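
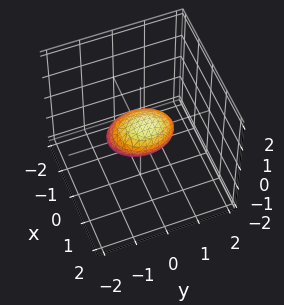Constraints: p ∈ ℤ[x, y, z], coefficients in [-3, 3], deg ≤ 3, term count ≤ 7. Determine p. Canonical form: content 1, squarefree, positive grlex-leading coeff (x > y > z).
3*x^2 - 3*x*z + 2*y^2 + 3*z^2 - 2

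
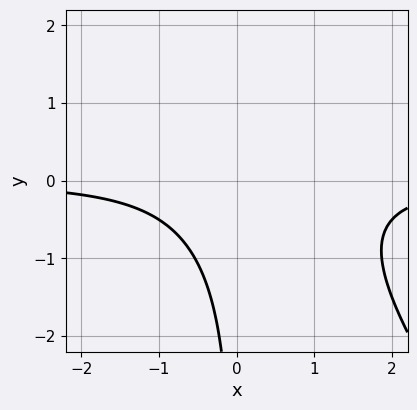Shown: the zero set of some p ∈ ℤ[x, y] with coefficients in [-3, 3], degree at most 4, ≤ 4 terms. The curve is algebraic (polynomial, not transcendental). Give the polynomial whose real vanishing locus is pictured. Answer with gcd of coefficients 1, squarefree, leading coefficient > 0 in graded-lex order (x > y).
3*x^2*y + 2*x*y^2 - 2*x*y + 3

(a) The degree is 3 — a generic line meets the curve in up to 3 points.
(b) From the visible intercepts: the curve avoids every integer x-axis point in the box; no y-intercept at any integer in the box.
(c) The integer polynomial consistent with all of this is the stated p.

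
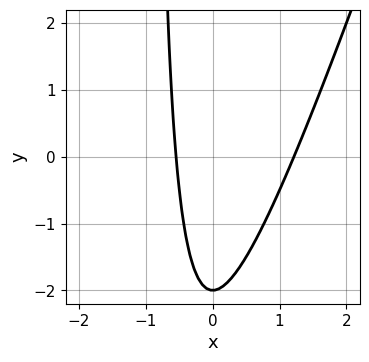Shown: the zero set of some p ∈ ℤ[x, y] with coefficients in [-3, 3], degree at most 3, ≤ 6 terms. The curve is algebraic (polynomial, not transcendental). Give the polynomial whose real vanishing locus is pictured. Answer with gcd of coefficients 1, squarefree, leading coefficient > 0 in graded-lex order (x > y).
3*x^2 - x*y - 2*x - y - 2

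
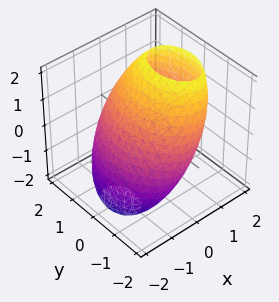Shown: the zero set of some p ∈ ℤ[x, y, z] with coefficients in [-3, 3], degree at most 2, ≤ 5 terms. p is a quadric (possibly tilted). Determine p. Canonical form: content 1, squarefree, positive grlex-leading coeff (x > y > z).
2*x^2 - 2*x*z + y^2 + z^2 - 3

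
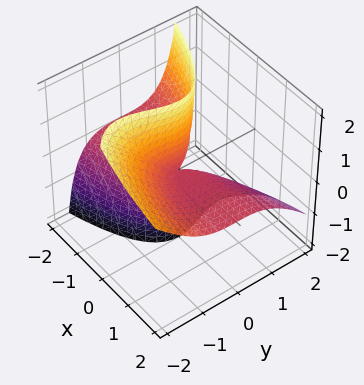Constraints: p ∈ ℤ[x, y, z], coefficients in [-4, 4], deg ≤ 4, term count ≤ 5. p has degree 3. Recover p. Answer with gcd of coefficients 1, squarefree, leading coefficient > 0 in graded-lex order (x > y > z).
y^3 + y^2*z + 2*x*z

Degree: a generic line meets the surface in up to 3 points, so deg p = 3.
Observable constraints: the visible x-axis segment lies entirely on the surface; it crosses the y-axis at the gridline y = 0; the visible z-axis segment lies entirely on the surface.
Together with the visible shape, these determine p as stated.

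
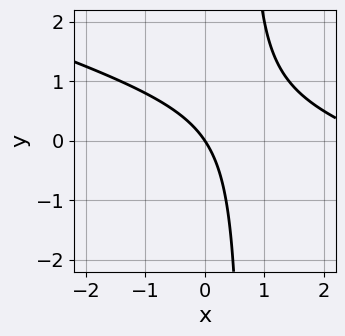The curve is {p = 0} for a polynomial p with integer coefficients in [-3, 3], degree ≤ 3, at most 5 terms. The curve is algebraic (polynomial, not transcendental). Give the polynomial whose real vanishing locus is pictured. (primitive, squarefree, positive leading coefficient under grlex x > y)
First, degree: a generic line meets the curve in up to 2 points, so deg p = 2.
Then, reading off the gridlines: it crosses the x-axis at the gridline x = 0; one y-axis crossing is at y = 0.
Finally, matching integer coefficients to the picture gives p.

x^2 + 3*x*y - 3*x - 2*y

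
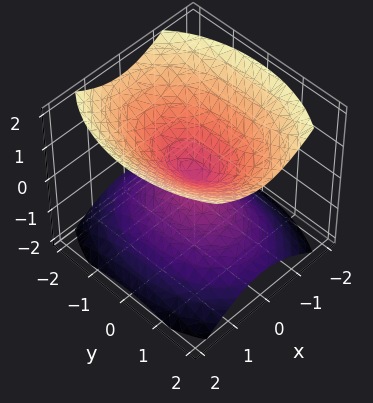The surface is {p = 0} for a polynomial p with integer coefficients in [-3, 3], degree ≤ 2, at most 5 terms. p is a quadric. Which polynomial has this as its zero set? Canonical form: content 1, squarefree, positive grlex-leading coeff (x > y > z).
The picture has 2 separate pieces.
deg p = 2.
Symmetries: the z ↦ −z reflection is a symmetry, so z appears only in even powers; it's symmetric under x → −x, forcing even powers of x; mirror symmetry y ↦ −y ⇒ only even powers of y.
Observable constraints: it meets the z-axis at z = 0 (among the integer gridlines); it crosses the y-axis at the gridline y = 0.
The integer polynomial consistent with all of this is the stated p.

2*x^2 + y^2 - 2*z^2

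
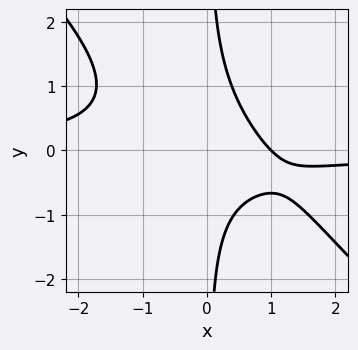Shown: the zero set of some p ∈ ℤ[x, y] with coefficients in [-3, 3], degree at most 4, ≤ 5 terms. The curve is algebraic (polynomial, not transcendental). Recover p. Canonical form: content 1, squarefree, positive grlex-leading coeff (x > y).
3*x^2*y + 3*x*y^2 - x*y + 2*x - 2

(a) Degree: the shape is more complex than any degree-2 curve, so deg p = 3.
(b) From the visible intercepts: one x-axis crossing is at x = 1; the curve avoids every integer y-axis point in the box.
(c) Assembling these constraints gives the stated polynomial.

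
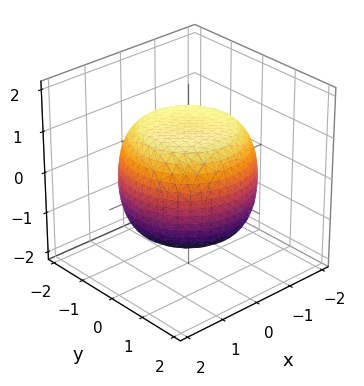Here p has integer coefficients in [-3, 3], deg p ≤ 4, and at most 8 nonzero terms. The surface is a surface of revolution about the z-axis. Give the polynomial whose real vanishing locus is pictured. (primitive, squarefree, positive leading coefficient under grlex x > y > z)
(a) deg p = 4.
(b) Symmetry: every cross-section ⟂ z is a circle, so x, y appear only via x² + y².
(c) From the axis intercepts and sections: a circular section at z = 1 has radius between 1 and 2.
(d) Assembling these constraints gives the stated polynomial.

x^4 + 2*x^2*y^2 + y^4 - x^2 - y^2 + 2*z^2 - 3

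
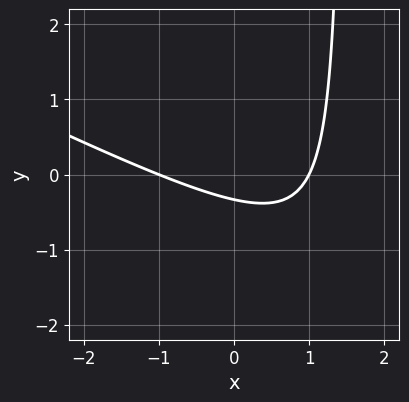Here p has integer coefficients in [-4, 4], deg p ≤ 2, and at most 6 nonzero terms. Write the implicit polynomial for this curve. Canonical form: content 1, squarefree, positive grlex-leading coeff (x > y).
x^2 + 2*x*y - 3*y - 1

(a) The degree is 2 — the shape is more complex than any degree-1 curve.
(b) Against the integer gridlines: among the integer gridlines, it crosses the x-axis at x ∈ {-1, 1}.
(c) Fitting integer coefficients to these (and the overall shape) gives p.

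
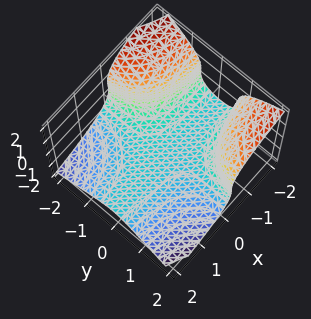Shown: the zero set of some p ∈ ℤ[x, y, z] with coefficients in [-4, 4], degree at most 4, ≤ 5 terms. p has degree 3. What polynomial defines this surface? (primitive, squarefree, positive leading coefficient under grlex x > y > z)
3*x*y^2 + y*z^2 + 3*z^3 + 3

First, the degree is 3 — no degree-2 surface has this shape.
Next, from the axis intercepts and sections: it meets the z-axis at z = -1 (among the integer gridlines); the surface avoids every integer x-axis point in the box; the surface avoids every integer y-axis point in the box.
Finally, fitting integer coefficients to these (and the overall shape) gives p.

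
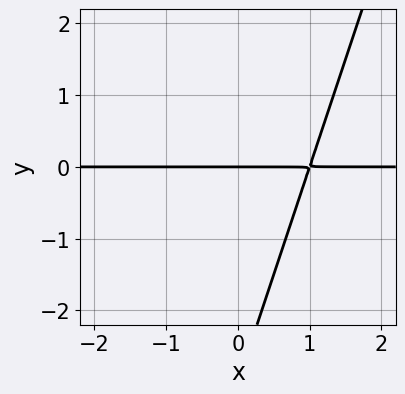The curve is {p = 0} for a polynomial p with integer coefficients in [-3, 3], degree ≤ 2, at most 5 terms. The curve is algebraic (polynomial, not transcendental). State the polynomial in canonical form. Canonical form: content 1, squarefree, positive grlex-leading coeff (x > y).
3*x*y - y^2 - 3*y

First, deg p = 2. A generic line meets the curve in up to 2 points.
Next, reading off the gridlines: the visible x-axis segment lies entirely on the curve; it meets the y-axis at y = 0 (among the integer gridlines).
Finally, these observations pin down the coefficients.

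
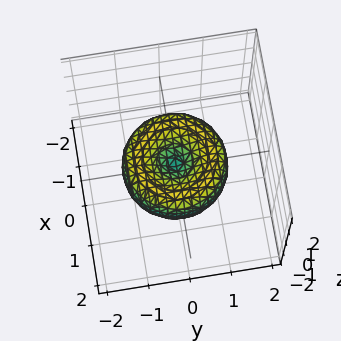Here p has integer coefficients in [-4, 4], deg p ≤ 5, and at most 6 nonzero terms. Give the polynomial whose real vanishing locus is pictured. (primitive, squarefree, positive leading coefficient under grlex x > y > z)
2*x^4 + 4*x^2*y^2 + 2*y^4 - 3*x^2 - 3*y^2 + 3*z^2

1. Degree: no degree-3 surface has this shape, so deg p = 4.
2. Symmetry: the z-axis is an axis of rotation, so x and y enter only as x² + y².
3. Reading off the gridlines: it meets the x-axis at x = 0 (among the integer gridlines); it crosses the z-axis at the gridline z = 0; a circular section at z = 0 has radius between 1 and 2; one y-axis crossing is at y = 0.
4. These observations pin down the coefficients.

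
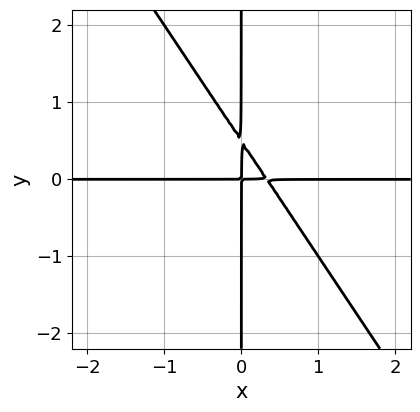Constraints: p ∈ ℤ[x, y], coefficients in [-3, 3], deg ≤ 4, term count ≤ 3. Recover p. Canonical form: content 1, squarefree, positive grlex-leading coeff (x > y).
(a) The degree is 3 — no degree-2 curve has this shape.
(b) Checking where it meets the axes: every point of the x-axis in the box is on the curve; the visible y-axis segment lies entirely on the curve.
(c) Assembling these constraints gives the stated polynomial.

3*x^2*y + 2*x*y^2 - x*y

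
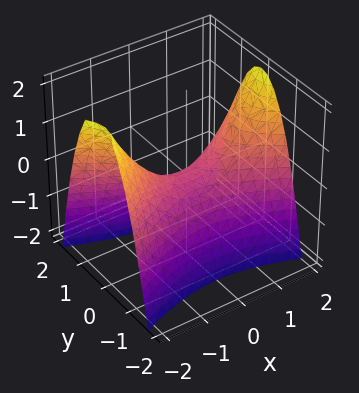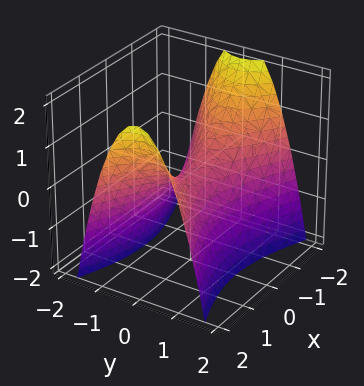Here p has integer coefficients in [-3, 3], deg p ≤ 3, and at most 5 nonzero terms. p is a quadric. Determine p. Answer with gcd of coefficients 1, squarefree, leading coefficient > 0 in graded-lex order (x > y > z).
(a) The degree is 2 — a saddle surface; a quadric.
(b) Symmetries: the y ↦ −y reflection is a symmetry, so y appears only in even powers; mirror symmetry x ↦ −x ⇒ only even powers of x.
(c) From the visible intercepts: it meets the z-axis at z = 0 (among the integer gridlines); it crosses the x-axis at the gridline x = 0; it meets the y-axis at y = 0 (among the integer gridlines).
(d) Solving for integer coefficients yields p as stated.

x^2 - 3*y^2 - 2*z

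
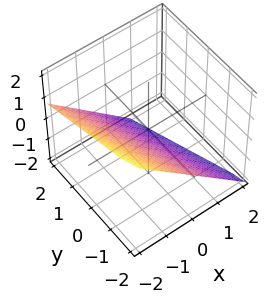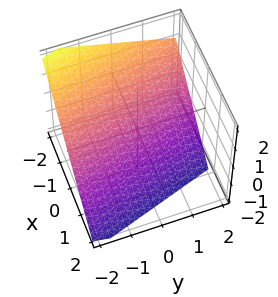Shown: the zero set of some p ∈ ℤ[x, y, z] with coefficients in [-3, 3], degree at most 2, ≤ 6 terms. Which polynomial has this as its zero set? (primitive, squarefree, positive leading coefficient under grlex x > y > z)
3*x + y + 3*z + 2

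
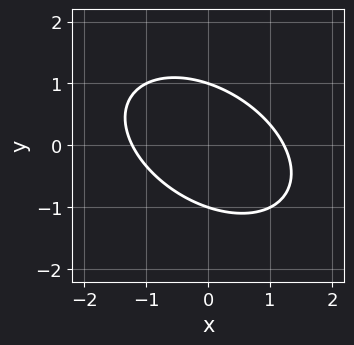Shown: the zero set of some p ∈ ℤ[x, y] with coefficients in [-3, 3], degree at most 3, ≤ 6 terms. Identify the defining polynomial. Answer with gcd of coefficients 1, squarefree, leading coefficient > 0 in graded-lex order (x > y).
2*x^2 + 2*x*y + 3*y^2 - 3

1. The degree is 2 — the shape is more complex than any degree-1 curve.
2. Against the integer gridlines: among the integer gridlines, it crosses the y-axis at y ∈ {-1, 1}.
3. Assembling these constraints gives the stated polynomial.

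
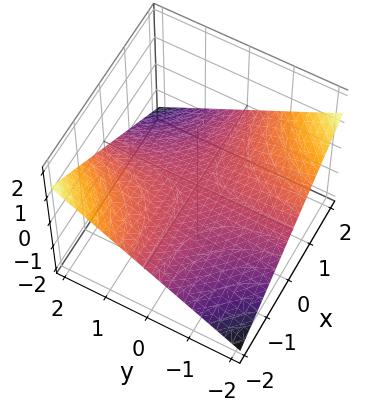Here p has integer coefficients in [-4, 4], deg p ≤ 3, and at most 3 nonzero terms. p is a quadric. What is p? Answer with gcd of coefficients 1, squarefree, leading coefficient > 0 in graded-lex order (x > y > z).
x*y + 3*z

deg p = 2. A saddle surface; a quadric.
Reading off the gridlines: every point of the y-axis in the box is on the surface; the visible x-axis segment lies entirely on the surface; it crosses the z-axis at the gridline z = 0.
Matching integer coefficients to the picture gives p.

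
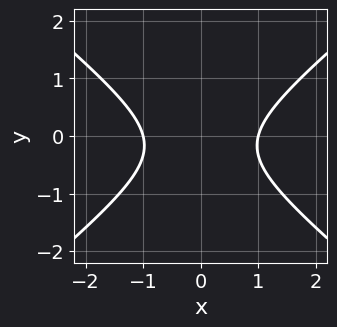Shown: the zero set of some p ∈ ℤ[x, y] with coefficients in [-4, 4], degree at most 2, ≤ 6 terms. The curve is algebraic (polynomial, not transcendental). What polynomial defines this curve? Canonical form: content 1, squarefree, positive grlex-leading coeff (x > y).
(a) Degree: the shape is more complex than any degree-1 curve, so deg p = 2.
(b) Symmetries: the x ↦ −x reflection is a symmetry, so x appears only in even powers.
(c) From the visible intercepts: the x-axis gridline crossings are at x ∈ {-1, 1}; no y-intercept at any integer in the box.
(d) Assembling these constraints gives the stated polynomial.

2*x^2 - 3*y^2 - y - 2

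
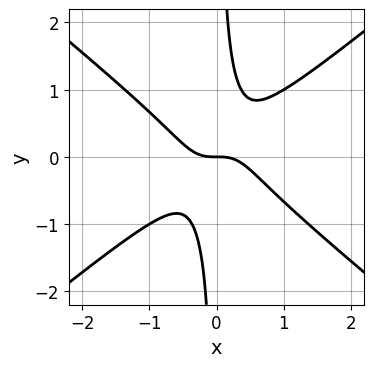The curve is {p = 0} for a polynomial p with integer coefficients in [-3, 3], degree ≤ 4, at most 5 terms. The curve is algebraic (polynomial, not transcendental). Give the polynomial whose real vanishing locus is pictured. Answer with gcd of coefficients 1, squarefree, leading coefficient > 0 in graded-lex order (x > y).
(a) The degree is 3 — a generic line meets the curve in up to 3 points.
(b) Against the integer gridlines: it meets the y-axis at y = 0 (among the integer gridlines); it meets the x-axis at x = 0 (among the integer gridlines).
(c) Solving for integer coefficients yields p as stated.

2*x^3 - 3*x*y^2 + y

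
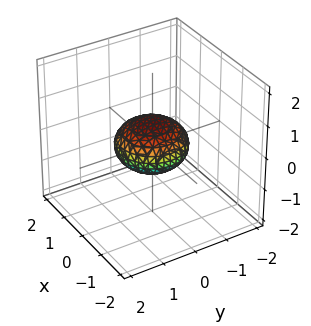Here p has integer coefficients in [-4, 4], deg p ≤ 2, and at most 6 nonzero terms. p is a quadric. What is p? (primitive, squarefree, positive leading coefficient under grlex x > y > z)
x^2 + y^2 + 2*z^2 - 1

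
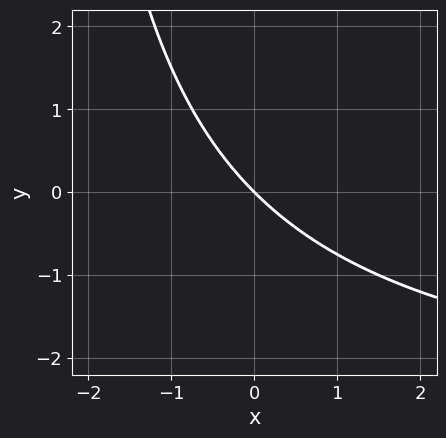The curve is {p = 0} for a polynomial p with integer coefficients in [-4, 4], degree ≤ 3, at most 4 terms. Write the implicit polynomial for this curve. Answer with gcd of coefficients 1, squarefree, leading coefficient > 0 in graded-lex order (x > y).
x*y + 3*x + 3*y

(a) deg p = 2. No degree-1 curve has this shape.
(b) From the axis intercepts and sections: it meets the x-axis at x = 0 (among the integer gridlines); it crosses the y-axis at the gridline y = 0.
(c) These observations pin down the coefficients.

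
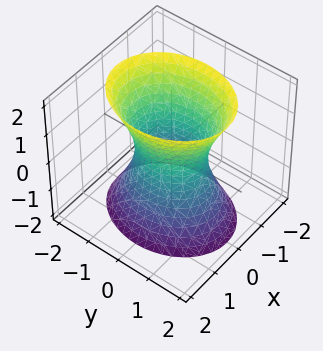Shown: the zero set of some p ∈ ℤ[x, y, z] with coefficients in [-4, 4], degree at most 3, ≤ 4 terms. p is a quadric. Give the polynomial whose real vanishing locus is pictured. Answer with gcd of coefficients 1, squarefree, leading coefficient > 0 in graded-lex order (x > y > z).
3*x^2 + 2*y^2 - z^2 - 2

1. Degree: one connected sheet with a waist; a quadric, so deg p = 2.
2. Symmetries: it's symmetric under z → −z, forcing even powers of z; mirror symmetry y ↦ −y ⇒ only even powers of y; it's symmetric under x → −x, forcing even powers of x.
3. Reading off the gridlines: it misses every integer gridline on the z-axis; the y-axis gridline crossings are at y ∈ {-1, 1}.
4. The integer polynomial consistent with all of this is the stated p.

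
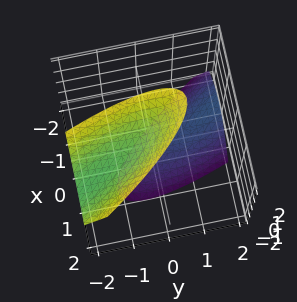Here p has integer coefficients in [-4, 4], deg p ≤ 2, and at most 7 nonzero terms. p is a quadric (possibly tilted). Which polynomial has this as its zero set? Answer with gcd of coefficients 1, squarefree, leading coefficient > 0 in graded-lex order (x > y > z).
First, there are 2 components. They look like related sheets of one shape, so recover p as a whole.
Then, the degree is 2 — the shape is more complex than any degree-1 surface.
Next, from the visible intercepts: no y-intercept at any integer in the box; no x-intercept at any integer in the box.
Finally, putting this together gives p.

3*x^2 + 3*x*y + y^2 + y*z - z^2 + 2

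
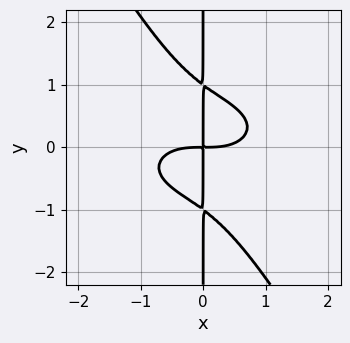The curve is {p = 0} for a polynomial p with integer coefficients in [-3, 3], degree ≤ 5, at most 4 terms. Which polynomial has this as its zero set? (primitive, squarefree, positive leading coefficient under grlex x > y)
deg p = 4.
From the visible intercepts: the visible y-axis segment lies entirely on the curve.
Solving for integer coefficients yields p as stated.

x^4 + 3*x^2*y^2 + 2*x*y^3 - 2*x*y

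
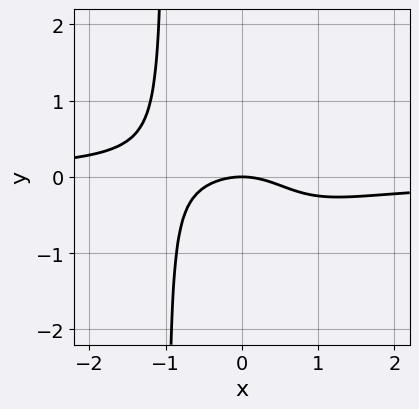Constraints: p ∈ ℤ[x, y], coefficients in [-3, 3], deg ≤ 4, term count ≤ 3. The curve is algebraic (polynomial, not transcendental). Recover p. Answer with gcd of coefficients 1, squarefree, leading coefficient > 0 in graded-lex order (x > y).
2*x^3*y + x^2 + 2*y

(a) deg p = 4. The shape is more complex than any degree-3 curve.
(b) Against the integer gridlines: one y-axis crossing is at y = 0; it crosses the x-axis at the gridline x = 0.
(c) Solving for integer coefficients yields p as stated.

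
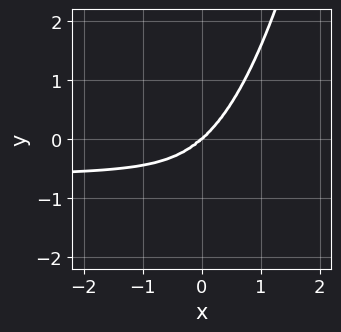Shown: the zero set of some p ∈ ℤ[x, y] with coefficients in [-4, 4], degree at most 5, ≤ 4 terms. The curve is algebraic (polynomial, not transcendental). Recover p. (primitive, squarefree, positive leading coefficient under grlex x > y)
First, degree: a generic line meets the curve in up to 4 points, so deg p = 4.
Then, against the integer gridlines: one y-axis crossing is at y = 0; it crosses the x-axis at the gridline x = 0.
Finally, assembling these constraints gives the stated polynomial.

3*x^3*y + 2*x^2*y^2 + 2*x^3 - 3*y^3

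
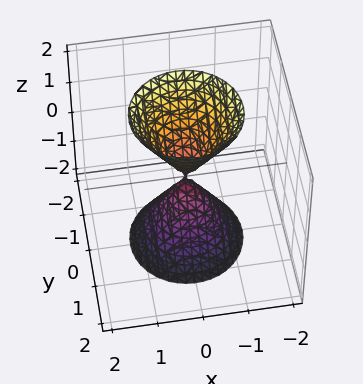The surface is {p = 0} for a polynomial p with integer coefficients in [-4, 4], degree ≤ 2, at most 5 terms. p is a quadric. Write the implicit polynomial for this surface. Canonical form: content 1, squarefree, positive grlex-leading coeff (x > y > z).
(a) The picture has 2 separate pieces. Treating them together as one polynomial.
(b) deg p = 2. Two nappes meeting at a single point; a quadric.
(c) Symmetries: the z-axis is an axis of rotation, so x and y enter only as x² + y²; mirror symmetry z ↦ −z ⇒ only even powers of z.
(d) From the axis intercepts and sections: it crosses the x-axis at the gridline x = 0; a circular section at z = 2 has radius between 1 and 2; it crosses the y-axis at the gridline y = 0.
(e) These observations pin down the coefficients.

3*x^2 + 3*y^2 - z^2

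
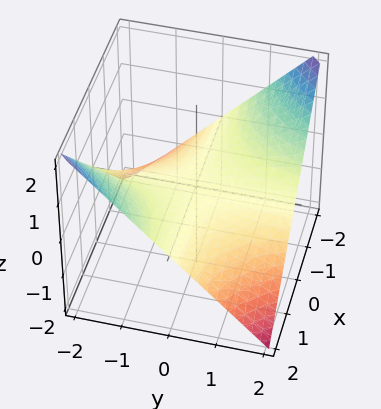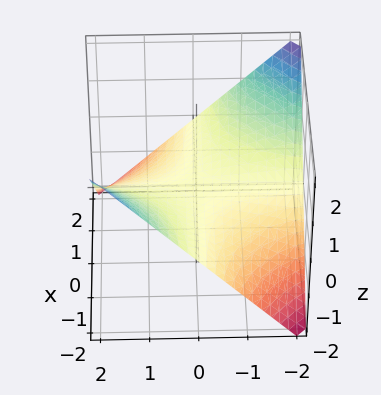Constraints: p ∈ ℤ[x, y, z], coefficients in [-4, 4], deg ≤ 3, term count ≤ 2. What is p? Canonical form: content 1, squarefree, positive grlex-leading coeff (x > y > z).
x*y + 2*z

deg p = 2. A hyperbolic paraboloid; a quadric.
Against the integer gridlines: it meets the z-axis at z = 0 (among the integer gridlines); every point of the y-axis in the box is on the surface; every point of the x-axis in the box is on the surface.
Together with the visible shape, these determine p as stated.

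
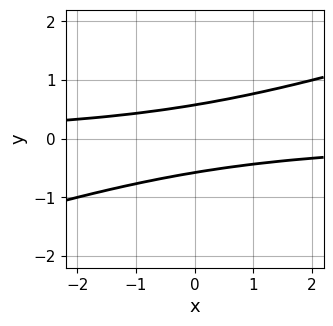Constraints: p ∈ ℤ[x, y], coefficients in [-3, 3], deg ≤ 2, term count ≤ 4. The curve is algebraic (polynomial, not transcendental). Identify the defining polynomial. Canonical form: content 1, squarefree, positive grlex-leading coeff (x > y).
x*y - 3*y^2 + 1

Degree: the shape is more complex than any degree-1 curve, so deg p = 2.
From the visible intercepts: the curve avoids every integer x-axis point in the box.
The integer polynomial consistent with all of this is the stated p.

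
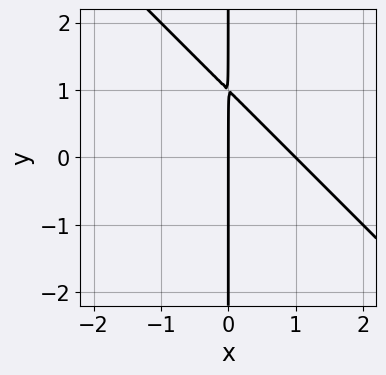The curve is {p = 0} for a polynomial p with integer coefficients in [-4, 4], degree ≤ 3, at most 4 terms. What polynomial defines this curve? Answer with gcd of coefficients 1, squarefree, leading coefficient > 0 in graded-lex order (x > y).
(a) deg p = 2. No degree-1 curve has this shape.
(b) Observable constraints: the visible y-axis segment lies entirely on the curve; the x-axis gridline crossings are at x ∈ {0, 1}.
(c) Matching integer coefficients to the picture gives p.

x^2 + x*y - x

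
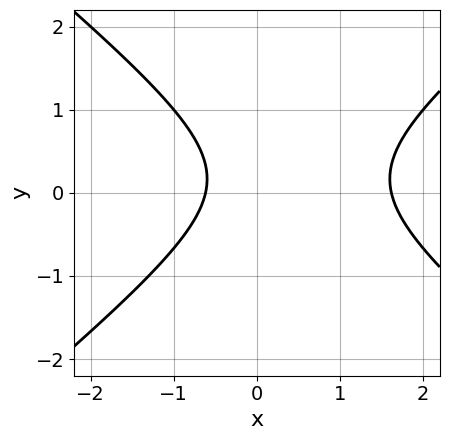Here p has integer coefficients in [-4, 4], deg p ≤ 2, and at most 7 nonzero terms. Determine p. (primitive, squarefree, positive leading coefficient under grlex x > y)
2*x^2 - 3*y^2 - 2*x + y - 2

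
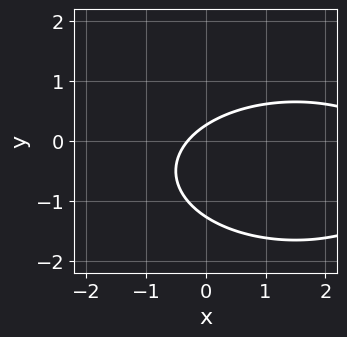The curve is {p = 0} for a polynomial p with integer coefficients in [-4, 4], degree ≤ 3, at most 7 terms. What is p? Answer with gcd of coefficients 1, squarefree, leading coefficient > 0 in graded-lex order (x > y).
x^2 + 3*y^2 - 3*x + 3*y - 1

(a) Degree: the shape is more complex than any degree-1 curve, so deg p = 2.
(b) Matching integer coefficients to the picture gives p.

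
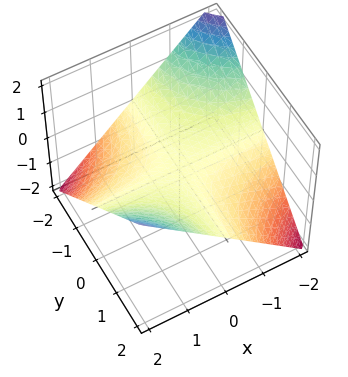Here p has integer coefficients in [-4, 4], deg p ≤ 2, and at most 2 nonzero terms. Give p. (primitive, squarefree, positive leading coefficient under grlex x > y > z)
x*y - 2*z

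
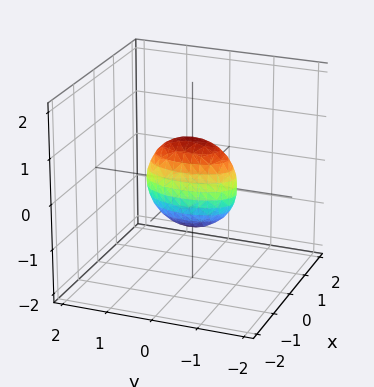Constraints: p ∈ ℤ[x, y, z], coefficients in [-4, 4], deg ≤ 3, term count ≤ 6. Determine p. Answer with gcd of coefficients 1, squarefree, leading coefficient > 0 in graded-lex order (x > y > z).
3*x^2 + y^2 + z^2 - 1

1. Degree: a closed, bounded, convex surface; a quadric, so deg p = 2.
2. Symmetries: mirror symmetry y ↦ −y ⇒ only even powers of y; mirror symmetry z ↦ −z ⇒ only even powers of z; mirror symmetry x ↦ −x ⇒ only even powers of x.
3. Reading off the gridlines: the z-axis gridline crossings are at z ∈ {-1, 1}; the y-axis gridline crossings are at y ∈ {-1, 1}.
4. Matching integer coefficients to the picture gives p.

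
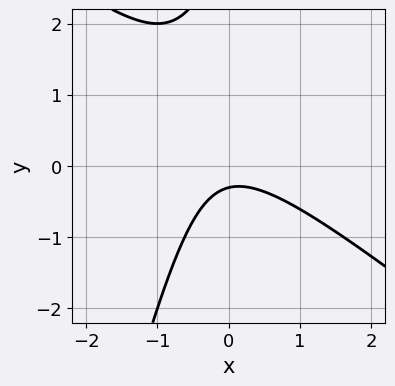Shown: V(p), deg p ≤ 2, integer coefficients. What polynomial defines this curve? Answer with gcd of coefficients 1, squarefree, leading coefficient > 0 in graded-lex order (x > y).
(a) deg p = 2.
(b) Against the integer gridlines: no x-intercept at any integer in the box.
(c) Solving for integer coefficients yields p as stated.

3*x^2 + 3*x*y - y^2 + 3*y + 1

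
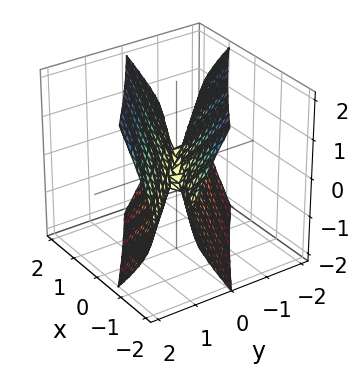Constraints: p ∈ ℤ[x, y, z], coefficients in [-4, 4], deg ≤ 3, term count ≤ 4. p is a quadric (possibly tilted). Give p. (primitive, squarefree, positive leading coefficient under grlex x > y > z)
x^2 + 3*x*y + 2*y^2 - z^2

First, the degree is 2 — the shape is more complex than any degree-1 surface.
Next, reading off the gridlines: it meets the y-axis at y = 0 (among the integer gridlines); one z-axis crossing is at z = 0; it meets the x-axis at x = 0 (among the integer gridlines).
Finally, these observations pin down the coefficients.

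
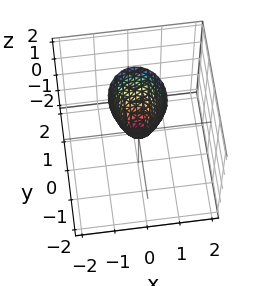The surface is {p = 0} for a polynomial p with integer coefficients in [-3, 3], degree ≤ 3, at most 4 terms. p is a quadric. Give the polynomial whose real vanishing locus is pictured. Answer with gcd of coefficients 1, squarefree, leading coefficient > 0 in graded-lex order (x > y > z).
(a) deg p = 2. A single bowl opening along one axis; a quadric.
(b) Symmetries: it's symmetric under x → −x, forcing even powers of x; the y ↦ −y reflection is a symmetry, so y appears only in even powers.
(c) Against the integer gridlines: one y-axis crossing is at y = 0; it meets the x-axis at x = 0 (among the integer gridlines).
(d) Assembling these constraints gives the stated polynomial.

3*x^2 + 2*y^2 - z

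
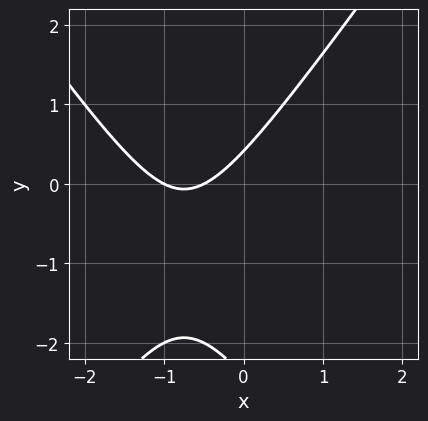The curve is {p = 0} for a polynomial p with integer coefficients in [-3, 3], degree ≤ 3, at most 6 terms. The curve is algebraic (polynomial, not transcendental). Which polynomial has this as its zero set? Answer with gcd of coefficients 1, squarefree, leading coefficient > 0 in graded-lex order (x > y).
2*x^2 - y^2 + 3*x - 2*y + 1

(a) deg p = 2.
(b) From the axis intercepts and sections: it meets the x-axis at x = -1 (among the integer gridlines).
(c) Solving for integer coefficients yields p as stated.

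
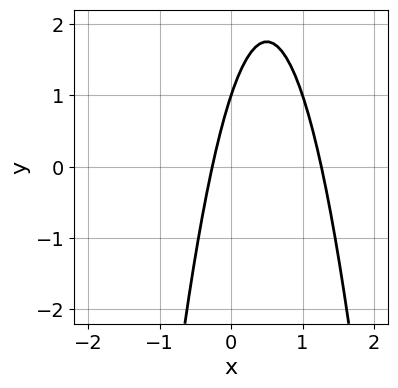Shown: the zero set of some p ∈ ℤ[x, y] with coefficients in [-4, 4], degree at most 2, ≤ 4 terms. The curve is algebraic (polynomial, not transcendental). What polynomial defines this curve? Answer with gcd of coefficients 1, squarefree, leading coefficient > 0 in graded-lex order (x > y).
3*x^2 - 3*x + y - 1

1. Degree: no degree-1 curve has this shape, so deg p = 2.
2. Checking where it meets the axes: it crosses the y-axis at the gridline y = 1.
3. Fitting integer coefficients to these (and the overall shape) gives p.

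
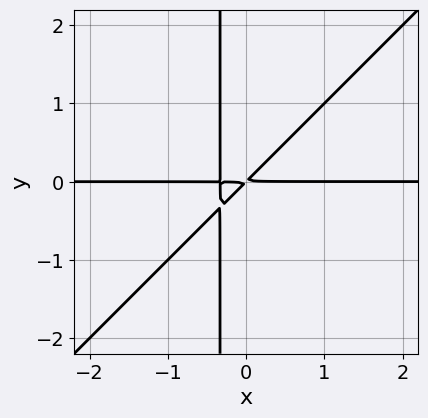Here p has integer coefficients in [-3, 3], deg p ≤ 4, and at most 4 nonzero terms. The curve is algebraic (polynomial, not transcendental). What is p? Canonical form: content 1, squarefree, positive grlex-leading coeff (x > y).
First, the degree is 3 — a generic line meets the curve in up to 3 points.
Then, from the axis intercepts and sections: the visible x-axis segment lies entirely on the curve.
Finally, these observations pin down the coefficients.

3*x^2*y - 3*x*y^2 + x*y - y^2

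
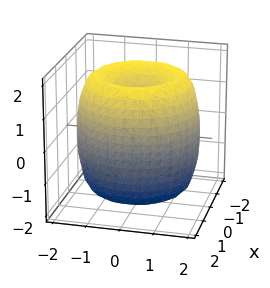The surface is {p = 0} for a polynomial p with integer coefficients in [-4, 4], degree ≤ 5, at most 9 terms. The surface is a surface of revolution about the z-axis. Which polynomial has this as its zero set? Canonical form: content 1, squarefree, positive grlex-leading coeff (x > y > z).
x^4 + 2*x^2*y^2 + y^4 - 3*x^2 - 3*y^2 + z^2 - 1

First, deg p = 4. The shape is more complex than any degree-3 surface.
Then, symmetry: the surface is invariant under rotation about z: p = q(x² + y², z).
Then, observable constraints: among the integer gridlines, it crosses the z-axis at z ∈ {-1, 1}; a circular section at z = 0 has radius between 1 and 2.
Finally, together with the visible shape, these determine p as stated.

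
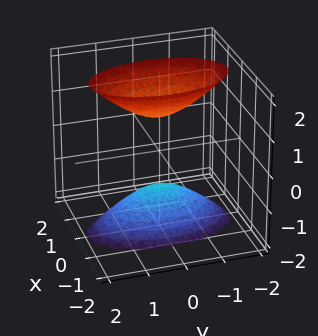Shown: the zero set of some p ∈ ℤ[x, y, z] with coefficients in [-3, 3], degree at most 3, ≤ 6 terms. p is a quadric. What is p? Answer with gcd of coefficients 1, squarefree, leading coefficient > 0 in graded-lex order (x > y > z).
3*x^2 + y^2 - z^2 + 1

(a) There are 2 components. Treating them together as one polynomial.
(b) The degree is 2 — two sheets facing apart; a quadric.
(c) Symmetries: the z ↦ −z reflection is a symmetry, so z appears only in even powers; mirror symmetry y ↦ −y ⇒ only even powers of y; it's symmetric under x → −x, forcing even powers of x.
(d) Against the integer gridlines: the surface avoids every integer x-axis point in the box; the z-axis gridline crossings are at z ∈ {-1, 1}.
(e) Assembling these constraints gives the stated polynomial.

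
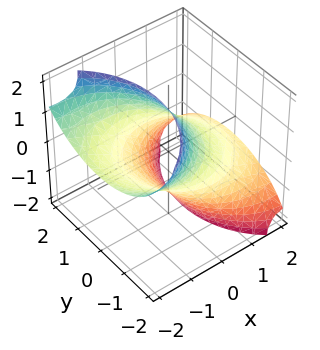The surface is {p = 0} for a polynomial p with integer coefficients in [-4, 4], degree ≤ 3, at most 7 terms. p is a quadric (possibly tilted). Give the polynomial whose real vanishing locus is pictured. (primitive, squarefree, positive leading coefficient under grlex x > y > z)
1. deg p = 2.
2. Matching integer coefficients to the picture gives p.

x^2 + 3*x*z + y^2 + z^2 - 2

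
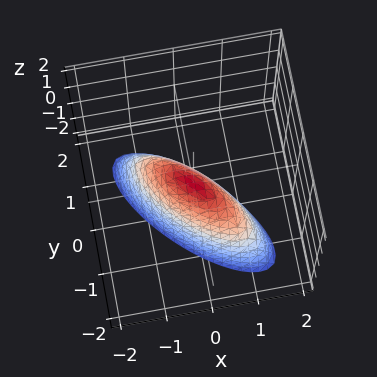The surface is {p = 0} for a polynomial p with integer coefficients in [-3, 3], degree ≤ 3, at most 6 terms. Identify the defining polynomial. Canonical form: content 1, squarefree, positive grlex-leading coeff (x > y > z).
2*x^2 + 3*x*y + 2*y^2 + z

deg p = 2. No degree-1 surface has this shape.
Checking where it meets the axes: it meets the x-axis at x = 0 (among the integer gridlines); it crosses the z-axis at the gridline z = 0; it crosses the y-axis at the gridline y = 0.
Together with the visible shape, these determine p as stated.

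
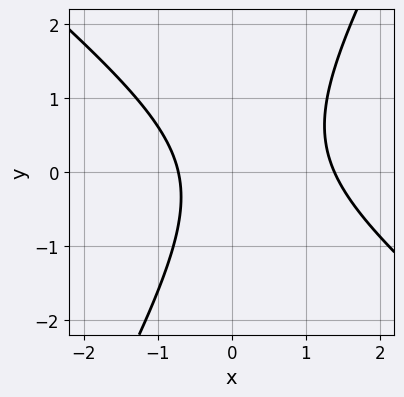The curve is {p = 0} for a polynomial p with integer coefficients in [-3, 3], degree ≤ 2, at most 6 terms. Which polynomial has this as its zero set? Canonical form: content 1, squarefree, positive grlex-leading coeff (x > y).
3*x^2 + 2*x*y - 2*y^2 - 2*x - 3

First, the degree is 2 — no degree-1 curve has this shape.
Next, from the axis intercepts and sections: it misses every integer gridline on the y-axis.
Finally, these observations pin down the coefficients.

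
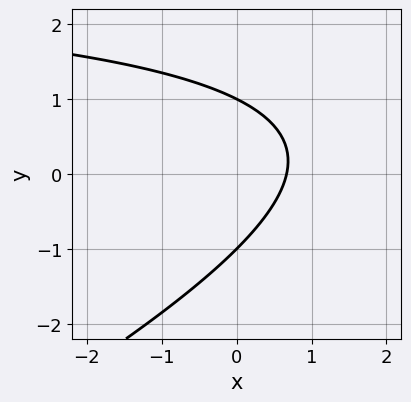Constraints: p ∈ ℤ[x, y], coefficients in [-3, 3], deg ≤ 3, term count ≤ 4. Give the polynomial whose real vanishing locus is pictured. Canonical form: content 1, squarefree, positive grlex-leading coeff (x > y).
First, the degree is 2 — the shape is more complex than any degree-1 curve.
Then, against the integer gridlines: the y-axis gridline crossings are at y ∈ {-1, 1}.
Finally, putting this together gives p.

x*y - 2*y^2 - 3*x + 2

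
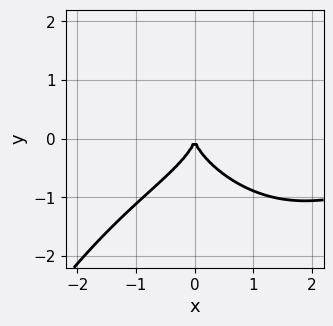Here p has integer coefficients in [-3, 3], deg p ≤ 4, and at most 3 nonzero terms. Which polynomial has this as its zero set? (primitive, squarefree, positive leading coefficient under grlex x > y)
x^3*y + 3*y^3 + 3*x^2

(a) deg p = 4. A generic line meets the curve in up to 4 points.
(b) From the visible intercepts: one x-axis crossing is at x = 0; one y-axis crossing is at y = 0.
(c) Together with the visible shape, these determine p as stated.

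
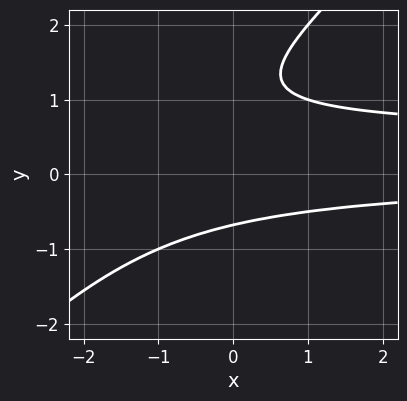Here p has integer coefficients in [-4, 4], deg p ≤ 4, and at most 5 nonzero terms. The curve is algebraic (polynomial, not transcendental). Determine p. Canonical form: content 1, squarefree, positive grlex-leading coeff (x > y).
2*x*y^2 - 2*y^3 - x*y + 3*y^2 - 2

deg p = 3. No degree-2 curve has this shape.
Observable constraints: it misses every integer gridline on the x-axis.
Fitting integer coefficients to these (and the overall shape) gives p.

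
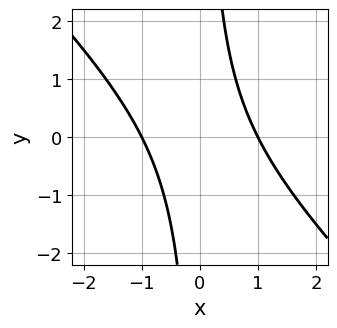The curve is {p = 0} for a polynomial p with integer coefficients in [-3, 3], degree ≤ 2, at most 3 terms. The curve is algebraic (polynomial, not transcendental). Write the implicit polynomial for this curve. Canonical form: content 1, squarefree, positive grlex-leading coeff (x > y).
First, the degree is 2 — a generic line meets the curve in up to 2 points.
Next, checking where it meets the axes: the curve avoids every integer y-axis point in the box; among the integer gridlines, it crosses the x-axis at x ∈ {-1, 1}.
Finally, the integer polynomial consistent with all of this is the stated p.

x^2 + x*y - 1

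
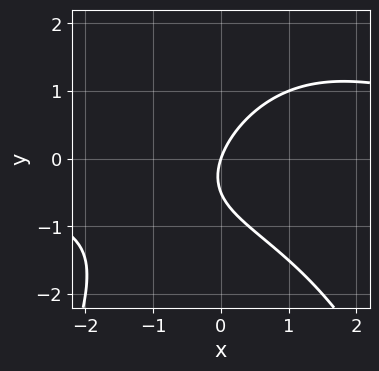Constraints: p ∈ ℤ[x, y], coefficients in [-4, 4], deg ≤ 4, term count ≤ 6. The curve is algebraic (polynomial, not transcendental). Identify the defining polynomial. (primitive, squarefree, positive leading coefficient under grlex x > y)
x^2*y - x*y + 2*y^2 - 3*x + y

(a) The degree is 3 — no degree-2 curve has this shape.
(b) Reading off the gridlines: it crosses the x-axis at the gridline x = 0; one y-axis crossing is at y = 0.
(c) These observations pin down the coefficients.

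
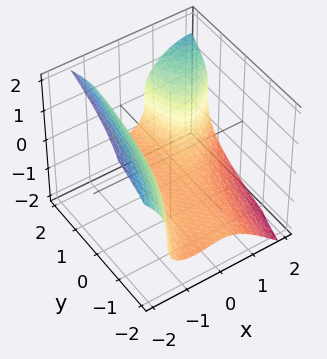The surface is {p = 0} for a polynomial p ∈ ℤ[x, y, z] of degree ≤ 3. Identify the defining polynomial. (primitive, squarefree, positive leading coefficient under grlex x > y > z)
The degree is 3 — no degree-2 surface has this shape.
Reading off the gridlines: it crosses the z-axis at the gridline z = -1; it misses every integer gridline on the y-axis.
Solving for integer coefficients yields p as stated.

x^3 - x^2*y + z^3 - x^2 + 1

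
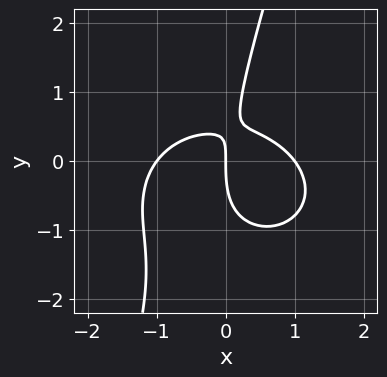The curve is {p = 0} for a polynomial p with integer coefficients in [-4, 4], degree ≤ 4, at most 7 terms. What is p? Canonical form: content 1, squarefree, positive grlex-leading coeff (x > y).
2*x^3 + 3*x*y^2 - y^3 + 3*x*y - 2*x

(a) The degree is 3 — the shape is more complex than any degree-2 curve.
(b) From the axis intercepts and sections: one y-axis crossing is at y = 0; among the integer gridlines, it crosses the x-axis at x ∈ {-1, 0, 1}.
(c) Fitting integer coefficients to these (and the overall shape) gives p.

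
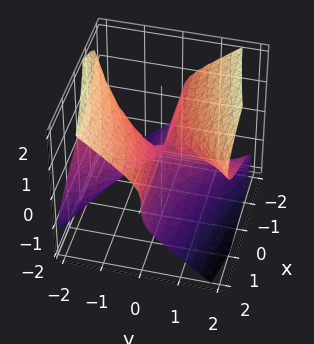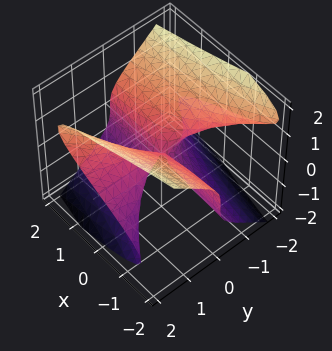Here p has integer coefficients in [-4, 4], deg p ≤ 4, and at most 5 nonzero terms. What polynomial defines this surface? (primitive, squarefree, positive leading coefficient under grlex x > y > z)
y^2*z - z^3 - x*y

(a) The degree is 3 — a generic line meets the surface in up to 3 points.
(b) From the axis intercepts and sections: one z-axis crossing is at z = 0; every point of the y-axis in the box is on the surface; every point of the x-axis in the box is on the surface.
(c) Fitting integer coefficients to these (and the overall shape) gives p.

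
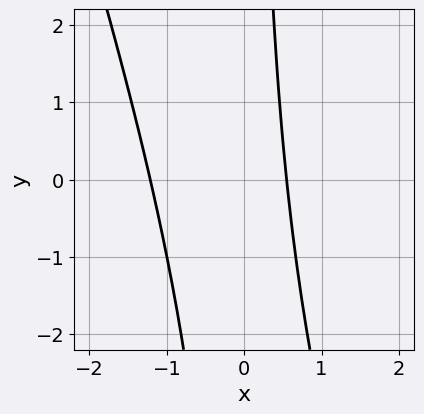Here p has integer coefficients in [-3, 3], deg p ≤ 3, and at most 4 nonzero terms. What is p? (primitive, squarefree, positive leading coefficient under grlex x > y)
1. The degree is 2 — no degree-1 curve has this shape.
2. From the axis intercepts and sections: the curve avoids every integer y-axis point in the box.
3. Matching integer coefficients to the picture gives p.

3*x^2 + x*y + 2*x - 2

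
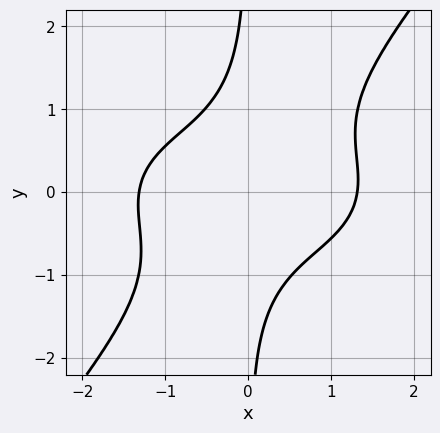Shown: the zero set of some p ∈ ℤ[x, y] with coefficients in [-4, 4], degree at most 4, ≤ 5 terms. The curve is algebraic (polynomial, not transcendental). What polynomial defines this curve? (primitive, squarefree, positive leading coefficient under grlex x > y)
(a) Degree: the shape is more complex than any degree-3 curve, so deg p = 4.
(b) Against the integer gridlines: the curve avoids every integer y-axis point in the box.
(c) Fitting integer coefficients to these (and the overall shape) gives p.

x^4 + 3*x^2*y^2 - 3*x*y^3 - x*y - 3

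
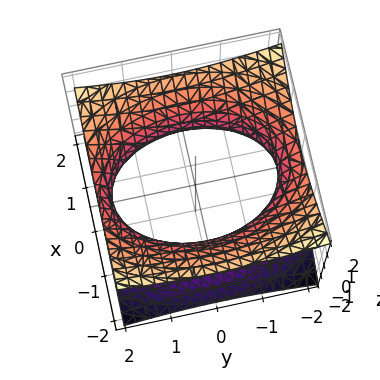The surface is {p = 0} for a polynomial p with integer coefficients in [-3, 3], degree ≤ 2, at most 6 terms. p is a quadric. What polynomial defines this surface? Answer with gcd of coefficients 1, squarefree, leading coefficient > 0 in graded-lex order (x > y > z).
2*x^2 + y^2 - 3*z^2 - 3

1. deg p = 2. One connected sheet with a waist; a quadric.
2. Symmetries: it's symmetric under x → −x, forcing even powers of x; mirror symmetry y ↦ −y ⇒ only even powers of y; it's symmetric under z → −z, forcing even powers of z.
3. From the axis intercepts and sections: the surface avoids every integer z-axis point in the box.
4. Matching integer coefficients to the picture gives p.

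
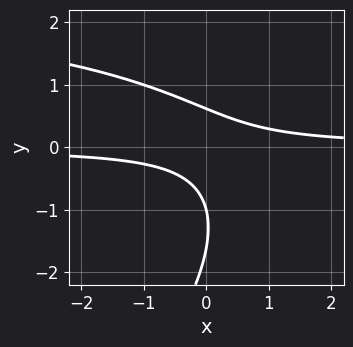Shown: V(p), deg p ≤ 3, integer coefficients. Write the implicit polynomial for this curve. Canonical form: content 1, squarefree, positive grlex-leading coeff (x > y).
x*y^2 - y^3 - 3*x*y - 2*y^2 + 1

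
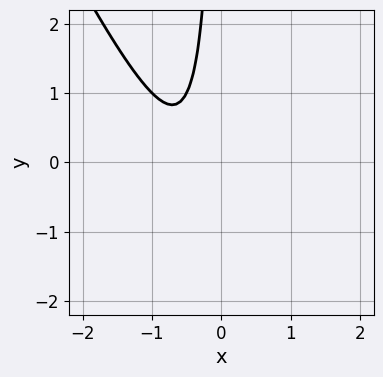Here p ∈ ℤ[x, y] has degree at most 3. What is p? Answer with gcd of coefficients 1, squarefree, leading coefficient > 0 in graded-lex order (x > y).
2*x^2 + x*y + 2*x + 1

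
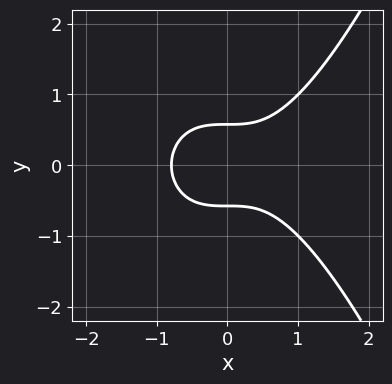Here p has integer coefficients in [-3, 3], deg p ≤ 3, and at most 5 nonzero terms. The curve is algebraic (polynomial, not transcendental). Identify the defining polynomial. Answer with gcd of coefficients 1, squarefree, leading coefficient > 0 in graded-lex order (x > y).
The degree is 3 — the shape is more complex than any degree-2 curve.
Symmetries: it's symmetric under y → −y, forcing even powers of y.
Together with the visible shape, these determine p as stated.

2*x^3 - 3*y^2 + 1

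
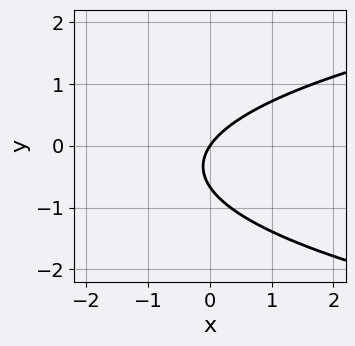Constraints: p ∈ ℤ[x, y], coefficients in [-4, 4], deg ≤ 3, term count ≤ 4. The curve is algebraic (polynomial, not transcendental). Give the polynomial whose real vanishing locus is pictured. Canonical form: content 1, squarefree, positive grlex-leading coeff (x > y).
1. Degree: the shape is more complex than any degree-1 curve, so deg p = 2.
2. Against the integer gridlines: one y-axis crossing is at y = 0; it meets the x-axis at x = 0 (among the integer gridlines).
3. These observations pin down the coefficients.

3*y^2 - 3*x + 2*y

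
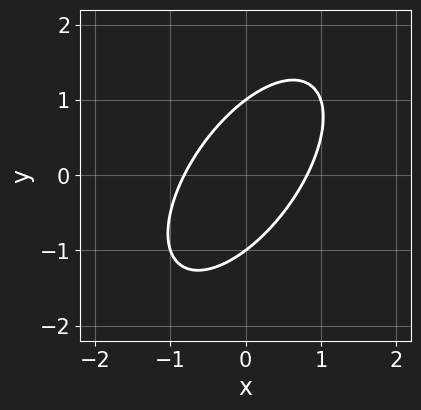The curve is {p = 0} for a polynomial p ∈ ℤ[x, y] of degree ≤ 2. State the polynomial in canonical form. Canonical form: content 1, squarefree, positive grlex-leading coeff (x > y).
First, degree: the shape is more complex than any degree-1 curve, so deg p = 2.
Then, checking where it meets the axes: the y-axis gridline crossings are at y ∈ {-1, 1}.
Finally, together with the visible shape, these determine p as stated.

3*x^2 - 3*x*y + 2*y^2 - 2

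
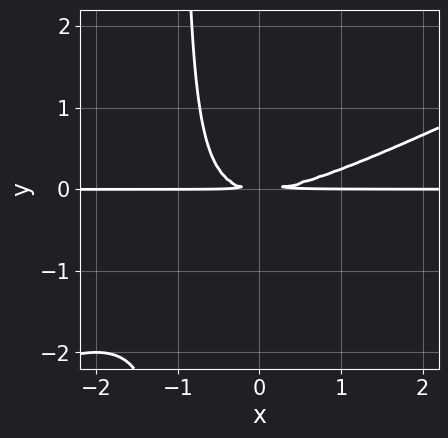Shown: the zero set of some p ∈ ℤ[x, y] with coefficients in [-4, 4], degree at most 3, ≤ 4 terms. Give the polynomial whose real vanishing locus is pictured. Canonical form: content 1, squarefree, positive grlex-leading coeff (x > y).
x^2*y - 2*x*y^2 - 2*y^2

(a) deg p = 3.
(b) From the axis intercepts and sections: the visible x-axis segment lies entirely on the curve.
(c) Putting this together gives p.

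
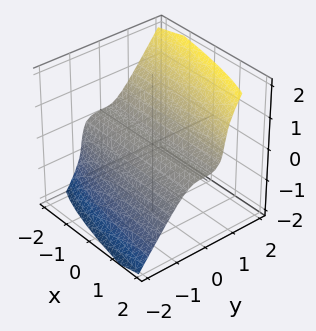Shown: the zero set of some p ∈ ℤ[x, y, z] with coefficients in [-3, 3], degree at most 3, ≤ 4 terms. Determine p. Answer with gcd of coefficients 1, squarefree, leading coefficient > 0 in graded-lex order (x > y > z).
x*z^2 + 2*y^3 - z^3 - 2*z

First, deg p = 3. The shape is more complex than any degree-2 surface.
Then, from the axis intercepts and sections: it meets the y-axis at y = 0 (among the integer gridlines); the visible x-axis segment lies entirely on the surface; it crosses the z-axis at the gridline z = 0.
Finally, putting this together gives p.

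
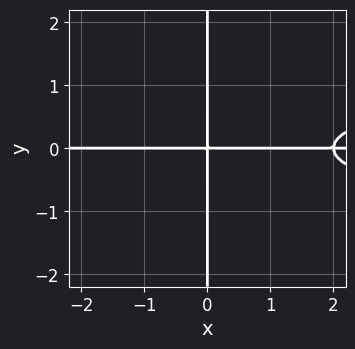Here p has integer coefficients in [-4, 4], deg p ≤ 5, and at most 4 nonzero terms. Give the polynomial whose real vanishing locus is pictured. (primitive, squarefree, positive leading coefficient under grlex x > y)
3*x*y^3 - x^2*y + 2*x*y

(a) deg p = 4.
(b) Against the integer gridlines: every point of the x-axis in the box is on the curve; the visible y-axis segment lies entirely on the curve.
(c) The integer polynomial consistent with all of this is the stated p.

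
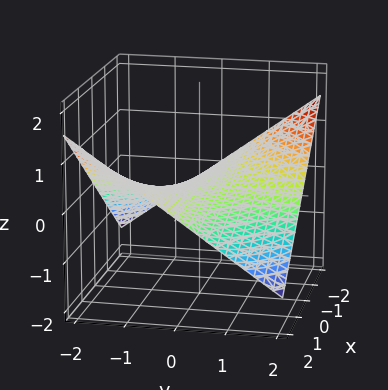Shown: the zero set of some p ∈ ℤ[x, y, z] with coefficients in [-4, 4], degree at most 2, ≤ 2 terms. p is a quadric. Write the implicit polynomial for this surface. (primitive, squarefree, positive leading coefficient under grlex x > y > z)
(a) The degree is 2 — a saddle surface; a quadric.
(b) Reading off the gridlines: the visible x-axis segment lies entirely on the surface; the visible y-axis segment lies entirely on the surface; one z-axis crossing is at z = 0.
(c) The integer polynomial consistent with all of this is the stated p.

x*y + 3*z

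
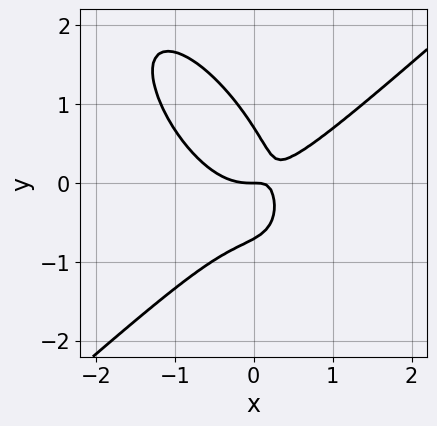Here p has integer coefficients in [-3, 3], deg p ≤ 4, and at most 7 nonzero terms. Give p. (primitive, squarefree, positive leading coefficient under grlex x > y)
(a) Degree: the shape is more complex than any degree-2 curve, so deg p = 3.
(b) Checking where it meets the axes: it crosses the y-axis at the gridline y = 0; it meets the x-axis at x = 0 (among the integer gridlines).
(c) Together with the visible shape, these determine p as stated.

3*x^3 - 2*x*y^2 - 2*y^3 - 3*x*y + y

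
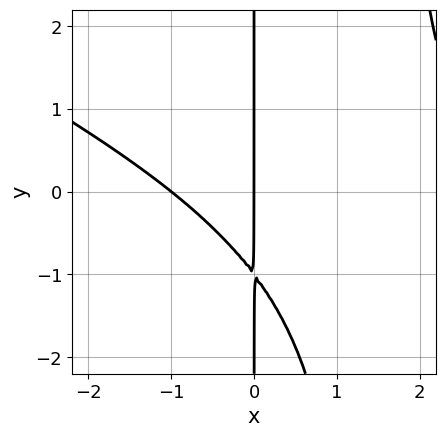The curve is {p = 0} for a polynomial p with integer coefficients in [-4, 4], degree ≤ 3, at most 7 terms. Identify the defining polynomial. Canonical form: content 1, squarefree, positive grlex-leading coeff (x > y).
x^3 + 2*x^2*y - 2*x^2 - 3*x*y - 3*x

1. The degree is 3 — a generic line meets the curve in up to 3 points.
2. Checking where it meets the axes: among the integer gridlines, it crosses the x-axis at x ∈ {-1, 0}; every point of the y-axis in the box is on the curve.
3. Solving for integer coefficients yields p as stated.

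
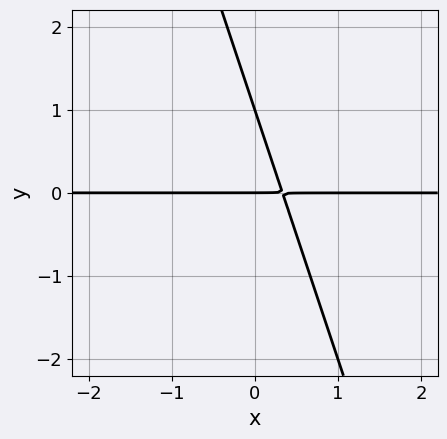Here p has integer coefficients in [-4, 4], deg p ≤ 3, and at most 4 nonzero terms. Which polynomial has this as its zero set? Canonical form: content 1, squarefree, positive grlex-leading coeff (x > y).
3*x*y + y^2 - y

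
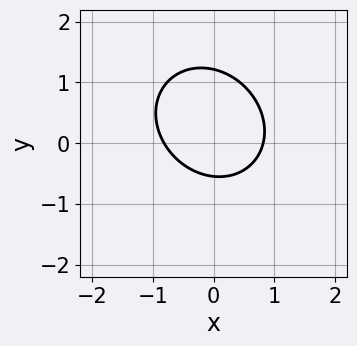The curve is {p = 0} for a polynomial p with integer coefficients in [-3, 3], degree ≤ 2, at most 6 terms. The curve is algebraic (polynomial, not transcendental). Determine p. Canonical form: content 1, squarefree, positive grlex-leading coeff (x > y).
3*x^2 + x*y + 3*y^2 - 2*y - 2

First, deg p = 2. No degree-1 curve has this shape.
Finally, solving for integer coefficients yields p as stated.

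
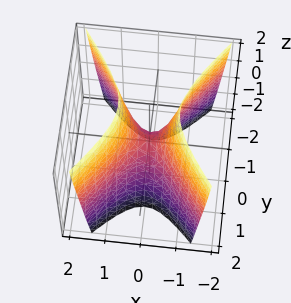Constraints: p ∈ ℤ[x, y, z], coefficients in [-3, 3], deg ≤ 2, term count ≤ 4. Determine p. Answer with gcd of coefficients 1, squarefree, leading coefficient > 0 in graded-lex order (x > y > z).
Degree: a hyperbolic paraboloid; a quadric, so deg p = 2.
Symmetries: the x ↦ −x reflection is a symmetry, so x appears only in even powers; mirror symmetry y ↦ −y ⇒ only even powers of y.
Checking where it meets the axes: it crosses the x-axis at the gridline x = 0; it meets the y-axis at y = 0 (among the integer gridlines).
Assembling these constraints gives the stated polynomial.

3*x^2 - 2*y^2 - z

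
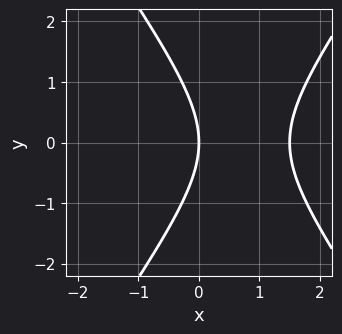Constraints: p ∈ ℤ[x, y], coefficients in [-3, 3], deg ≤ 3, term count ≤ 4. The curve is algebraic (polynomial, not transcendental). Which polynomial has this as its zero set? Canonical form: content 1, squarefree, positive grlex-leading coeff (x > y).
2*x^2 - y^2 - 3*x

First, the degree is 2 — no degree-1 curve has this shape.
Next, symmetries: it's symmetric under y → −y, forcing even powers of y.
Next, reading off the gridlines: it meets the x-axis at x = 0 (among the integer gridlines); it crosses the y-axis at the gridline y = 0.
Finally, together with the visible shape, these determine p as stated.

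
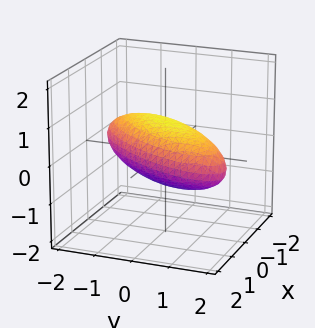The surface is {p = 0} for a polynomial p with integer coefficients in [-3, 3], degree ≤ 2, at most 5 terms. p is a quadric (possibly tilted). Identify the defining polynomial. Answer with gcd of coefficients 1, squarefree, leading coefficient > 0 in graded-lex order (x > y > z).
2*x^2 - 2*x*y + y^2 + 3*z^2 - 2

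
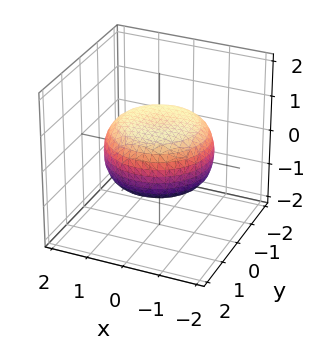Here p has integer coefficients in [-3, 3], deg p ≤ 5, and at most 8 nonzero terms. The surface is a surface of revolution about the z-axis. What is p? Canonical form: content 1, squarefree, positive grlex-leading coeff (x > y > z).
x^4 + 2*x^2*y^2 + y^4 - x^2 - y^2 + 3*z^2 - 2

(a) deg p = 4. The shape is more complex than any degree-3 surface.
(b) Symmetries: rotational symmetry about the z-axis ⇒ p depends on x, y only through x² + y².
(c) Observable constraints: a circular section at z = 0 has radius between 1 and 2.
(d) Matching integer coefficients to the picture gives p.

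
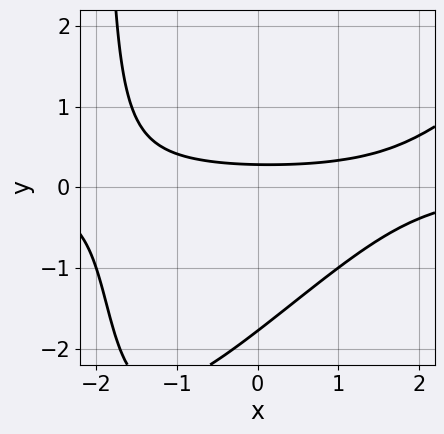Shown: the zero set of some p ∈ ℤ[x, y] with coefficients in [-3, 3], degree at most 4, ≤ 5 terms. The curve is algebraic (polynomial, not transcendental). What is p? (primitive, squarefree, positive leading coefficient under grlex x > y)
First, degree: a generic line meets the curve in up to 3 points, so deg p = 3.
Next, from the axis intercepts and sections: it misses every integer gridline on the x-axis.
Finally, matching integer coefficients to the picture gives p.

x^2*y - x*y^2 - 2*y^2 - 3*y + 1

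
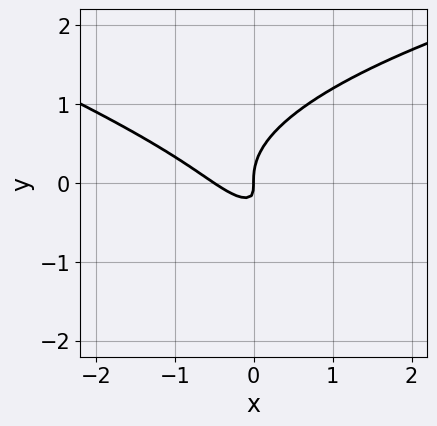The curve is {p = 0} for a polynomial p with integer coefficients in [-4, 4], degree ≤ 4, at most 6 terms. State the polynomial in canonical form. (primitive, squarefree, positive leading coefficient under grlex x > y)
x*y^2 + 3*y^3 - 2*x^2 - 3*x*y - x

First, degree: the shape is more complex than any degree-2 curve, so deg p = 3.
Then, checking where it meets the axes: it crosses the y-axis at the gridline y = 0; it meets the x-axis at x = 0 (among the integer gridlines).
Finally, these observations pin down the coefficients.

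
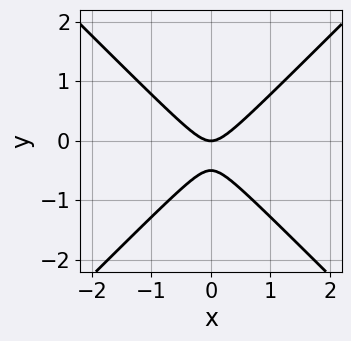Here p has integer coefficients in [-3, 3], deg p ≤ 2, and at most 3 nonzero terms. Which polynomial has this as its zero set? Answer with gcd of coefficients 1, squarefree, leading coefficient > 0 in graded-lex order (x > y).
2*x^2 - 2*y^2 - y

1. The degree is 2 — the shape is more complex than any degree-1 curve.
2. Symmetries: the x ↦ −x reflection is a symmetry, so x appears only in even powers.
3. Checking where it meets the axes: it meets the x-axis at x = 0 (among the integer gridlines); it meets the y-axis at y = 0 (among the integer gridlines).
4. Solving for integer coefficients yields p as stated.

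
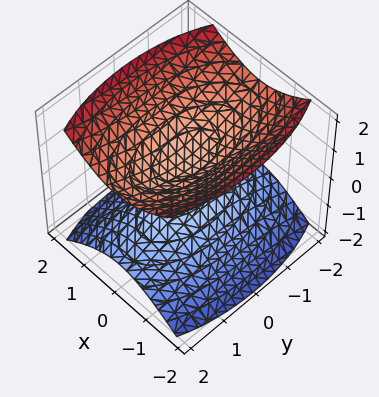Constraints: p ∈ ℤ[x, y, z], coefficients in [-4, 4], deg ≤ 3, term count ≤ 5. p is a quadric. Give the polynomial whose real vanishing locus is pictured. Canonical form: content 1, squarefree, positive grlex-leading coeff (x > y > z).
3*x^2 + y^2 - 3*z^2 + 1

(a) I count 2 distinct pieces. Treating them together as one polynomial.
(b) The degree is 2 — two separate bowl-shaped sheets opening away from each other; a quadric.
(c) Symmetries: mirror symmetry z ↦ −z ⇒ only even powers of z; the y ↦ −y reflection is a symmetry, so y appears only in even powers; it's symmetric under x → −x, forcing even powers of x.
(d) Observable constraints: no y-intercept at any integer in the box; the surface avoids every integer x-axis point in the box.
(e) The integer polynomial consistent with all of this is the stated p.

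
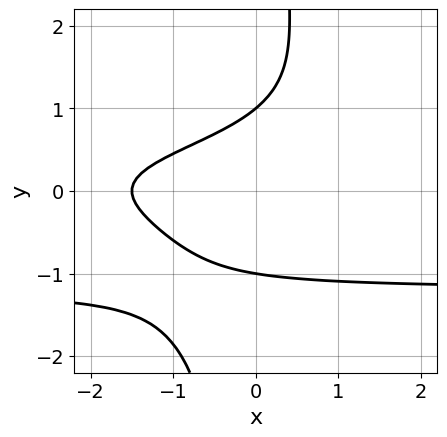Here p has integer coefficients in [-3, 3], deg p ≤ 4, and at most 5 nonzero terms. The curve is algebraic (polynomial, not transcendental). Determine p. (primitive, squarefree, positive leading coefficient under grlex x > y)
(a) Degree: no degree-3 curve has this shape, so deg p = 4.
(b) Checking where it meets the axes: among the integer gridlines, it crosses the y-axis at y ∈ {-1, 1}.
(c) The integer polynomial consistent with all of this is the stated p.

2*x*y^3 + x*y^2 - 3*y^2 + 2*x + 3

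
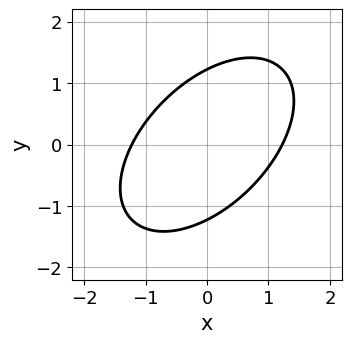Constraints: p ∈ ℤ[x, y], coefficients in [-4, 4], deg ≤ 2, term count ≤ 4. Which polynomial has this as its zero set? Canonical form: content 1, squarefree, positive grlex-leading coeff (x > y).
2*x^2 - 2*x*y + 2*y^2 - 3

(a) The degree is 2 — no degree-1 curve has this shape.
(b) Putting this together gives p.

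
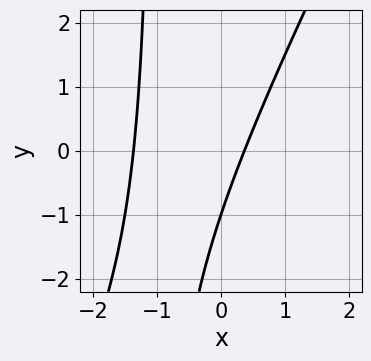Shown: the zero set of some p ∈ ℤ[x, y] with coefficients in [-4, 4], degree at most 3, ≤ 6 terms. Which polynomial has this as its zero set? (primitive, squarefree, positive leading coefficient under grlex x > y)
(a) deg p = 2. A generic line meets the curve in up to 2 points.
(b) Against the integer gridlines: it crosses the y-axis at the gridline y = -1.
(c) Assembling these constraints gives the stated polynomial.

2*x^2 - x*y + 2*x - y - 1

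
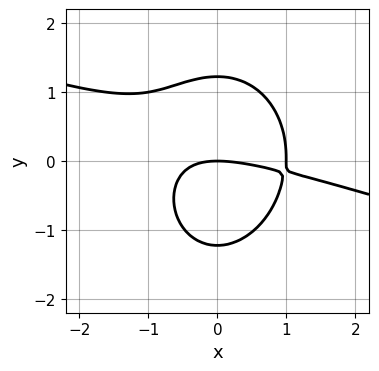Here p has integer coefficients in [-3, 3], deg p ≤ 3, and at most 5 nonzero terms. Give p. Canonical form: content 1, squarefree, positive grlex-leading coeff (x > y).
x^3 + 3*x^2*y + 2*y^3 - x^2 - 3*y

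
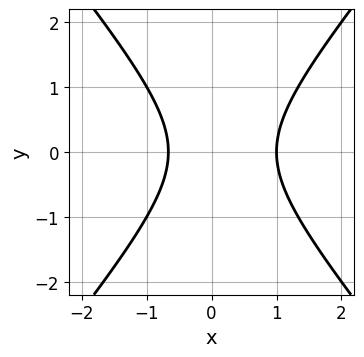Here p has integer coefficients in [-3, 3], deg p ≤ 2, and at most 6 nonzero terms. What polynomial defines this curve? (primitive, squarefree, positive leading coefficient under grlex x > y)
3*x^2 - 2*y^2 - x - 2

First, deg p = 2.
Then, symmetries: it's symmetric under y → −y, forcing even powers of y.
Then, from the visible intercepts: it meets the x-axis at x = 1 (among the integer gridlines); it misses every integer gridline on the y-axis.
Finally, these observations pin down the coefficients.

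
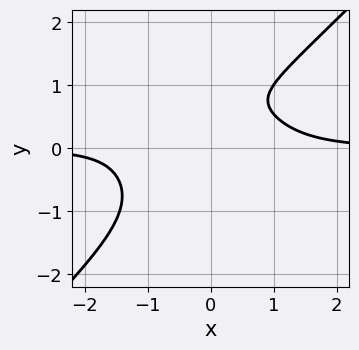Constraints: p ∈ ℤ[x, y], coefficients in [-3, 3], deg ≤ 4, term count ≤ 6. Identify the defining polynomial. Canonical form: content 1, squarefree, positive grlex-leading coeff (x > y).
1. deg p = 4. The shape is more complex than any degree-3 curve.
2. Checking where it meets the axes: it misses every integer gridline on the y-axis; the curve avoids every integer x-axis point in the box.
3. Assembling these constraints gives the stated polynomial.

x^3*y - y^4 + y - 1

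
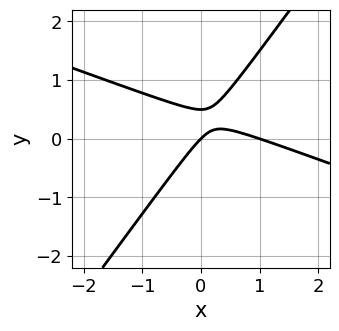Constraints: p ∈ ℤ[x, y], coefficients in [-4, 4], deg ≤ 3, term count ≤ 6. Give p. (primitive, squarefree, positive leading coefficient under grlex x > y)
x^2 + 2*x*y - 2*y^2 - x + y

First, degree: the shape is more complex than any degree-1 curve, so deg p = 2.
Next, from the visible intercepts: the x-axis gridline crossings are at x ∈ {0, 1}; one y-axis crossing is at y = 0.
Finally, fitting integer coefficients to these (and the overall shape) gives p.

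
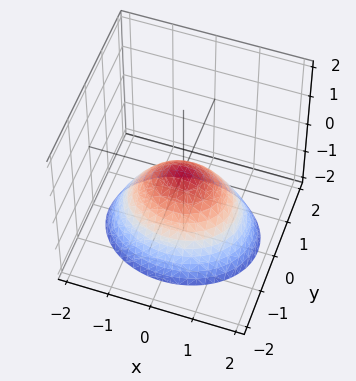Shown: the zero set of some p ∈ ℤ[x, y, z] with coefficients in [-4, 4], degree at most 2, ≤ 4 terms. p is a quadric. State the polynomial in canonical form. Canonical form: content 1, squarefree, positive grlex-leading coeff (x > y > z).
2*x^2 + 3*y^2 + 3*z

First, deg p = 2.
Next, symmetries: mirror symmetry x ↦ −x ⇒ only even powers of x; mirror symmetry y ↦ −y ⇒ only even powers of y.
Next, observable constraints: it crosses the x-axis at the gridline x = 0; it crosses the y-axis at the gridline y = 0.
Finally, fitting integer coefficients to these (and the overall shape) gives p.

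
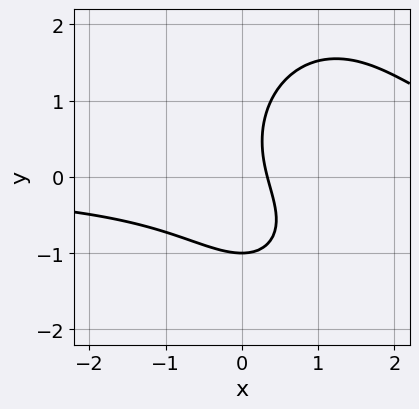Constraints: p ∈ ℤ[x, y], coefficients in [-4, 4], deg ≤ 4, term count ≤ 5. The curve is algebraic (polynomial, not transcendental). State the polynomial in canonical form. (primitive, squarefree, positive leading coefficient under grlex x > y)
1. The degree is 3 — a generic line meets the curve in up to 3 points.
2. Against the integer gridlines: one y-axis crossing is at y = -1.
3. The integer polynomial consistent with all of this is the stated p.

2*x^2*y + y^3 - 3*x*y - 3*x + 1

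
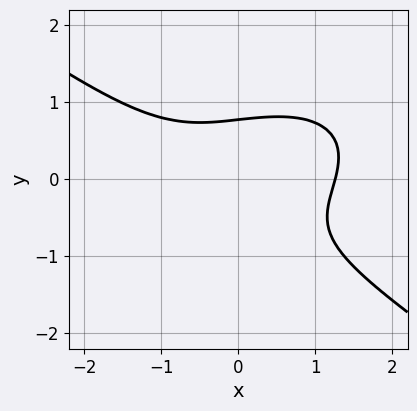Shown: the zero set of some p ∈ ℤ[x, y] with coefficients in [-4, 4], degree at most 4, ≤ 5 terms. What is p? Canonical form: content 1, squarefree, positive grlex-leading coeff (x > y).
Degree: the shape is more complex than any degree-2 curve, so deg p = 3.
The integer polynomial consistent with all of this is the stated p.

x^3 + 3*y^3 - x*y + y^2 - 2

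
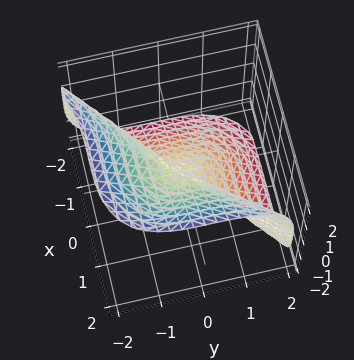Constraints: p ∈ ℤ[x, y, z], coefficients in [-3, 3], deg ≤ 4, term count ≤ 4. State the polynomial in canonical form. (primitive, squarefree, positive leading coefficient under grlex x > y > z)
x^3 - y^3 - z^3

1. The degree is 3 — a generic line meets the surface in up to 3 points.
2. From the visible intercepts: one z-axis crossing is at z = 0; it meets the x-axis at x = 0 (among the integer gridlines).
3. Fitting integer coefficients to these (and the overall shape) gives p.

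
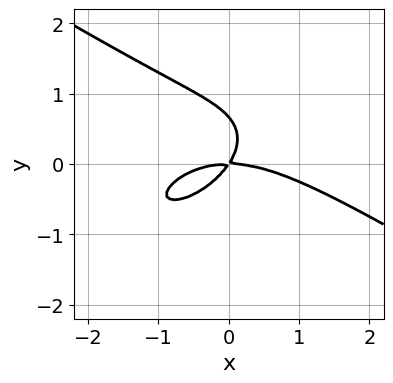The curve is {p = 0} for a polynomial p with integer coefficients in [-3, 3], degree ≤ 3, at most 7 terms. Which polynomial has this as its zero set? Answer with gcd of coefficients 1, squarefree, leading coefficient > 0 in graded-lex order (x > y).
1. Degree: the shape is more complex than any degree-2 curve, so deg p = 3.
2. Reading off the gridlines: one y-axis crossing is at y = 0; it meets the x-axis at x = 0 (among the integer gridlines).
3. Together with the visible shape, these determine p as stated.

x^3 - x*y^2 + 3*y^3 + 3*x*y - 2*y^2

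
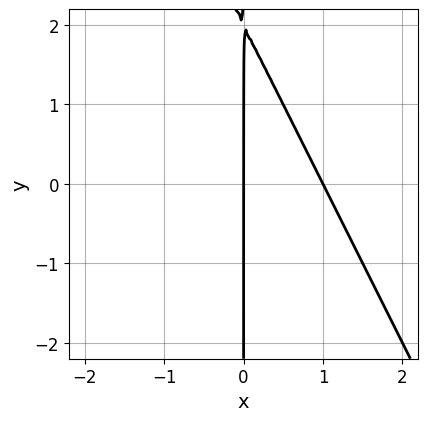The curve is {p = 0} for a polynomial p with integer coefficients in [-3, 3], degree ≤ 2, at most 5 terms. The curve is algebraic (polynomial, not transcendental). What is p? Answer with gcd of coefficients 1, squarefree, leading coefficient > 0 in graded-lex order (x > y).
2*x^2 + x*y - 2*x

Degree: no degree-1 curve has this shape, so deg p = 2.
Against the integer gridlines: the x-axis gridline crossings are at x ∈ {0, 1}; the visible y-axis segment lies entirely on the curve.
Matching integer coefficients to the picture gives p.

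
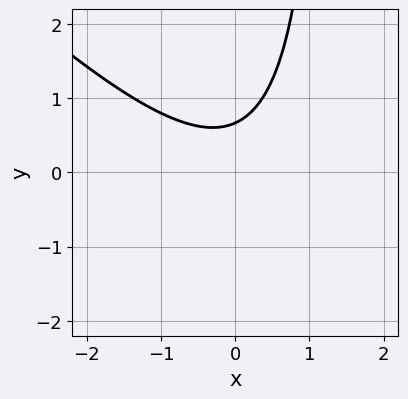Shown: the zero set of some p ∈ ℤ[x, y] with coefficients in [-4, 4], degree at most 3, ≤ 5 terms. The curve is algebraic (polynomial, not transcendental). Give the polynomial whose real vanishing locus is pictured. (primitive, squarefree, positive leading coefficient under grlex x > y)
2*x^2 + 2*x*y - 3*y + 2

1. The degree is 2 — the shape is more complex than any degree-1 curve.
2. From the axis intercepts and sections: the curve avoids every integer x-axis point in the box.
3. Matching integer coefficients to the picture gives p.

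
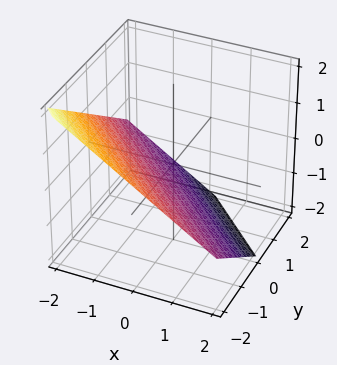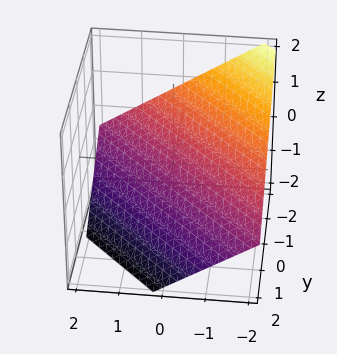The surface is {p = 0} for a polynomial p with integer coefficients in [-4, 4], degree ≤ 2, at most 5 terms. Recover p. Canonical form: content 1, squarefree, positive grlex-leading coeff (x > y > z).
deg p = 1.
Reading off the gridlines: it crosses the x-axis at the gridline x = -1; it crosses the y-axis at the gridline y = -1.
These observations pin down the coefficients.

2*x + 2*y + 3*z + 2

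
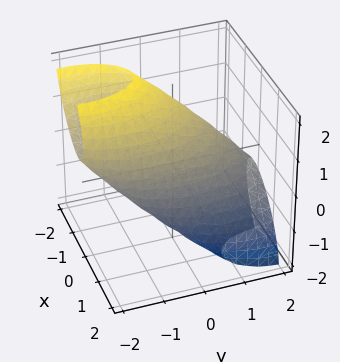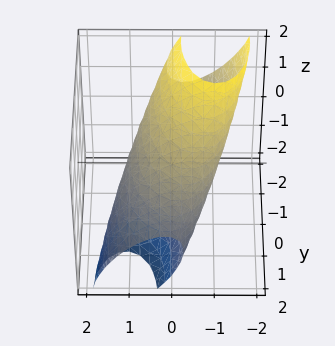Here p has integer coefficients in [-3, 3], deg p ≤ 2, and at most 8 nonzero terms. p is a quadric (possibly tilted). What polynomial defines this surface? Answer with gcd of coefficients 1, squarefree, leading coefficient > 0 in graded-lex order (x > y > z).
3*x^2 + 3*x*z + y^2 + 2*y*z + 2*z^2 - 3

First, deg p = 2.
Then, observable constraints: among the integer gridlines, it crosses the x-axis at x ∈ {-1, 1}.
Finally, the integer polynomial consistent with all of this is the stated p.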